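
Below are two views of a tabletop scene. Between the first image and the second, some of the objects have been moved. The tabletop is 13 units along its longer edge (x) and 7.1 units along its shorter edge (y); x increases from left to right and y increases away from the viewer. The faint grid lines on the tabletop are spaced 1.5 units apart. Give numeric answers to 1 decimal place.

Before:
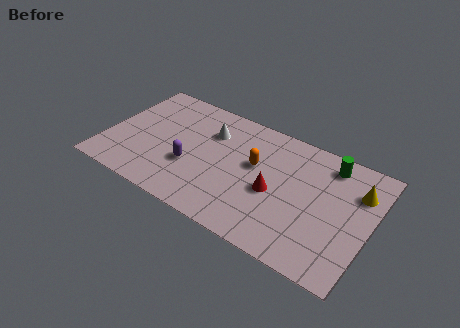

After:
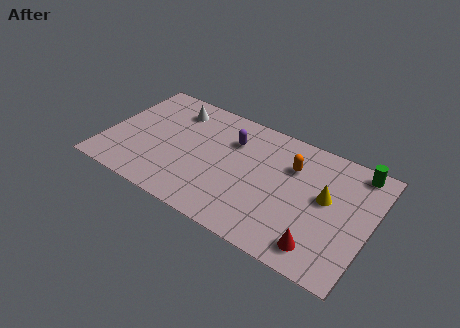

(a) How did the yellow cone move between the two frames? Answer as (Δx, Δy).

(-1.4, -1.1)

The yellow cone was at about (12.2, 5.1) and moved to about (10.8, 4.0).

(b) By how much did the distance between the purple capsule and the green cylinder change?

-1.1

Before: roughly 7.2 units apart; after: 6.1. That's 1.1 units closer together.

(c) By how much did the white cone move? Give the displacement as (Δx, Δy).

(-1.9, 0.6)

The white cone was at about (4.9, 5.1) and moved to about (3.0, 5.7).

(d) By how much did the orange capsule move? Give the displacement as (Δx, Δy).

(1.7, 0.8)

The orange capsule started near (7.3, 4.2) and ended near (9.0, 5.0).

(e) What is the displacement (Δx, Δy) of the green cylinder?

(1.3, 0.3)

From the two frames, the green cylinder sits at roughly (10.7, 6.0) before and (12.0, 6.3) after.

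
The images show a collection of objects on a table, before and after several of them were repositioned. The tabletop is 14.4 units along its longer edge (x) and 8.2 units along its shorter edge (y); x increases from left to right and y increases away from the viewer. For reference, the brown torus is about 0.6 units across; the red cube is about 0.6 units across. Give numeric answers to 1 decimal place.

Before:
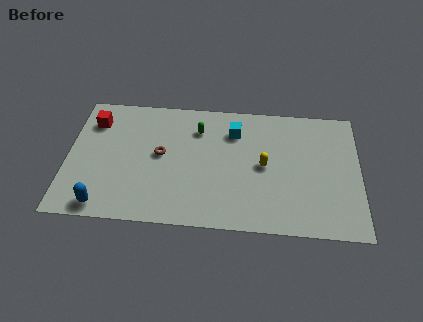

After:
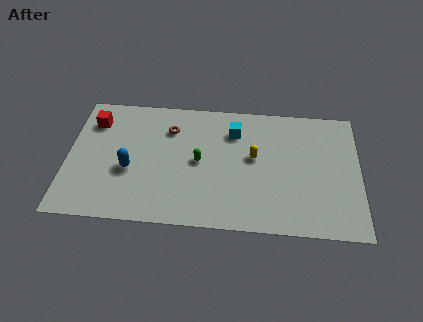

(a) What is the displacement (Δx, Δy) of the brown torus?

(0.4, 1.7)

From the two frames, the brown torus sits at roughly (4.6, 4.4) before and (5.0, 6.1) after.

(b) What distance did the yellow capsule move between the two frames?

0.7

The yellow capsule was near (9.7, 4.1) before and (9.2, 4.6) after, so it travelled √(0.5² + 0.5²) ≈ 0.7 units.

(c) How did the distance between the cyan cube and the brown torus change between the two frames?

-0.8

The distance was about 4.0 in the first image and 3.2 in the second, so they moved 0.8 units closer together.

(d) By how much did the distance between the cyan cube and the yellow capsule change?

-0.7

They were about 2.6 units apart before and 1.9 after — 0.7 units closer together.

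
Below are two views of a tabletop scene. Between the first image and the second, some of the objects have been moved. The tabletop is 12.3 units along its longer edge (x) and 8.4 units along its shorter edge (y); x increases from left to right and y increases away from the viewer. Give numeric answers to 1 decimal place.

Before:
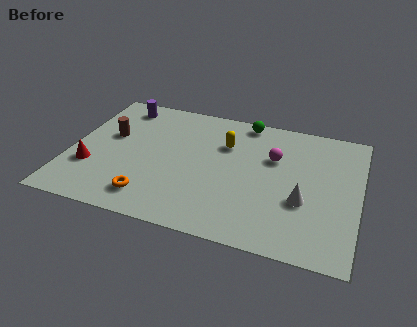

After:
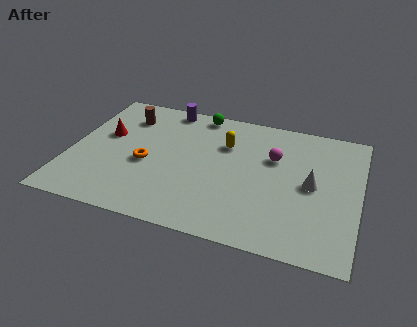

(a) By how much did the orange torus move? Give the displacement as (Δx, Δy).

(-0.4, 2.1)

The orange torus was at about (3.7, 1.5) and moved to about (3.3, 3.6).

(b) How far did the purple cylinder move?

2.0

The purple cylinder moved from about (1.8, 7.2) to (3.8, 7.6), a distance of √(2.0² + 0.4²) ≈ 2.0.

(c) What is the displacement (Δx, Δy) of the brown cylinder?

(0.5, 1.5)

The brown cylinder was at about (1.6, 5.0) and moved to about (2.1, 6.5).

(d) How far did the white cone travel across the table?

1.1

The white cone was near (10.0, 3.1) before and (10.3, 4.2) after, so it travelled √(0.3² + 1.1²) ≈ 1.1 units.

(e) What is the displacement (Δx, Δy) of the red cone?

(0.4, 2.3)

The red cone started near (1.0, 2.7) and ended near (1.4, 5.0).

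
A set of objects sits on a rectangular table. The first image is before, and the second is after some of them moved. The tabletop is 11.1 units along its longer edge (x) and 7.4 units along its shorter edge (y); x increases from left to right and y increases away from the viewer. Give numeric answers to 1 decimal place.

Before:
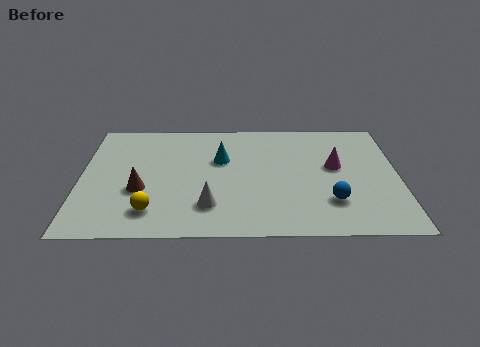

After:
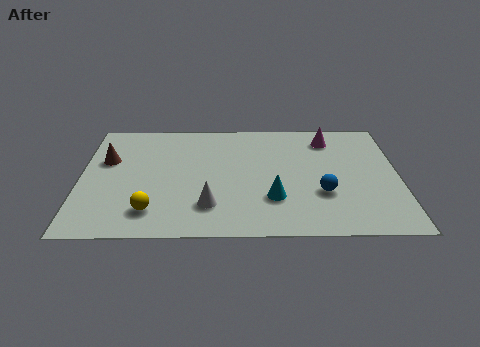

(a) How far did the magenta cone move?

1.8

The magenta cone moved from about (8.9, 4.2) to (8.7, 6.0), a distance of √(0.2² + 1.8²) ≈ 1.8.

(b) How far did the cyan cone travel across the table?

3.1

The cyan cone moved from about (4.9, 4.7) to (6.7, 2.2), a distance of √(1.8² + 2.5²) ≈ 3.1.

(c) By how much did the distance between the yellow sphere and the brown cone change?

+2.2

They were about 1.4 units apart before and 3.6 after — 2.2 units further apart.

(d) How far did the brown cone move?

2.2

The brown cone moved from about (2.1, 2.8) to (0.9, 4.7), a distance of √(1.2² + 1.9²) ≈ 2.2.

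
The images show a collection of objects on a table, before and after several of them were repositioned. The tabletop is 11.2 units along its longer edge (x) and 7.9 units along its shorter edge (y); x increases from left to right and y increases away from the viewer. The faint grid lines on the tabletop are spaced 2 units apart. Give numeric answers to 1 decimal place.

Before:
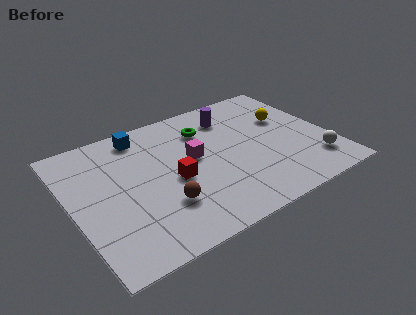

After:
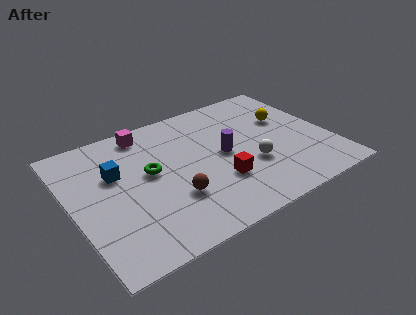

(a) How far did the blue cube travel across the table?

2.3

From (3.4, 6.8) to (2.0, 5.0), the blue cube covered √(1.4² + 1.8²) ≈ 2.3 units.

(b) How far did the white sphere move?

2.8

The white sphere was near (10.2, 1.7) before and (7.6, 2.8) after, so it travelled √(2.6² + 1.1²) ≈ 2.8 units.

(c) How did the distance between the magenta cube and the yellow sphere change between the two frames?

+2.0

The distance was about 4.3 in the first image and 6.3 in the second, so they moved 2.0 units further apart.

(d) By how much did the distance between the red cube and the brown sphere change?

+0.6

They were about 1.4 units apart before and 2.0 after — 0.6 units further apart.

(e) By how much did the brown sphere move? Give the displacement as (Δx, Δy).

(0.5, 0.2)

The brown sphere started near (3.6, 2.3) and ended near (4.1, 2.5).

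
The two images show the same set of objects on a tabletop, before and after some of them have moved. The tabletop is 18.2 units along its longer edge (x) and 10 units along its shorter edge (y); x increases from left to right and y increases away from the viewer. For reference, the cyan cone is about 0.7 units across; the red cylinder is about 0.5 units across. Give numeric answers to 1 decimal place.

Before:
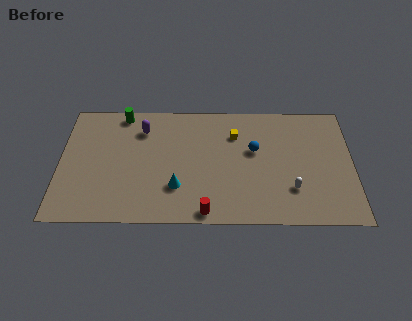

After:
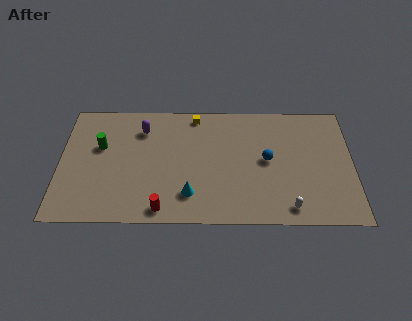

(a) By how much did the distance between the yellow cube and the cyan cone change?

+0.9

They were about 5.7 units apart before and 6.6 after — 0.9 units further apart.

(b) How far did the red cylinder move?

2.7

The red cylinder was near (9.1, 0.9) before and (6.4, 1.1) after, so it travelled √(2.7² + 0.2²) ≈ 2.7 units.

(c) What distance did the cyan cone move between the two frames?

1.0

The cyan cone moved from about (7.3, 2.9) to (8.1, 2.3), a distance of √(0.8² + 0.6²) ≈ 1.0.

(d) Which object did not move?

the purple capsule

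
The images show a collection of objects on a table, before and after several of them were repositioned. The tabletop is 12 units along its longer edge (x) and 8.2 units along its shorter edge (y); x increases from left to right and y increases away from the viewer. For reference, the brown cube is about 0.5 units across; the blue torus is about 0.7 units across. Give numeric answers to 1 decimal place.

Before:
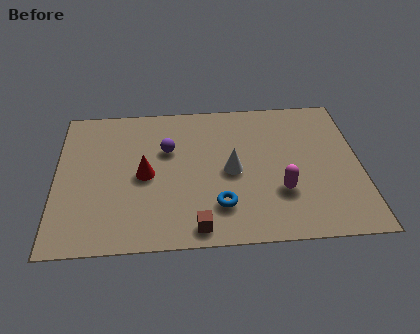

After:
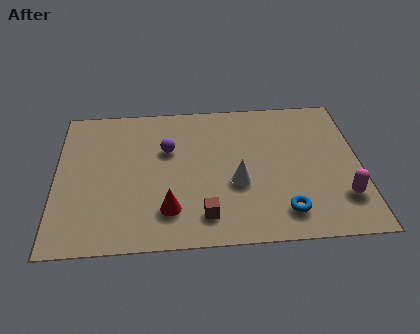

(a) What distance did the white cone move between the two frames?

0.7

From (6.9, 3.9) to (7.1, 3.2), the white cone covered √(0.2² + 0.7²) ≈ 0.7 units.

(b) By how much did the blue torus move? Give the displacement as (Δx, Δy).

(2.5, -0.5)

From the two frames, the blue torus sits at roughly (6.4, 2.0) before and (8.9, 1.5) after.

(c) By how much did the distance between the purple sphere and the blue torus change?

+2.0

They were about 3.9 units apart before and 5.9 after — 2.0 units further apart.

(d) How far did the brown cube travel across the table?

0.7

The brown cube was near (5.5, 0.9) before and (5.8, 1.5) after, so it travelled √(0.3² + 0.6²) ≈ 0.7 units.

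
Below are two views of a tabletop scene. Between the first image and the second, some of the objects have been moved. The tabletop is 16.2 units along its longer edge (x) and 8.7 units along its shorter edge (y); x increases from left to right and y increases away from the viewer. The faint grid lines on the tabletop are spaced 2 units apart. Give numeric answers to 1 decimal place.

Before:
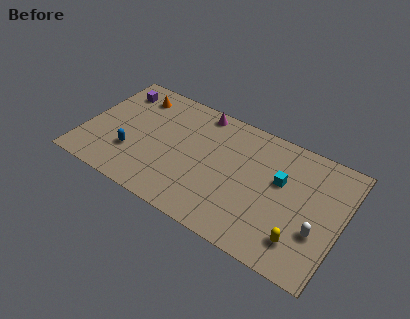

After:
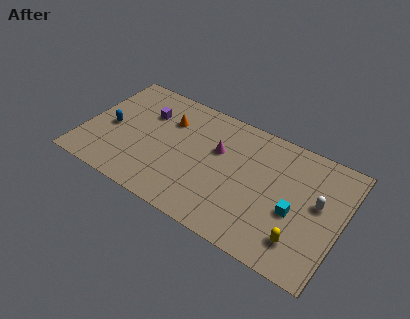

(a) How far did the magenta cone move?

2.7

The magenta cone was near (6.8, 7.8) before and (8.3, 5.5) after, so it travelled √(1.5² + 2.3²) ≈ 2.7 units.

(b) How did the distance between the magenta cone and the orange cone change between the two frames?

-0.8

Before: roughly 4.2 units apart; after: 3.4. That's 0.8 units closer together.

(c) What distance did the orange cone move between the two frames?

2.5

From (2.7, 7.1) to (5.0, 6.2), the orange cone covered √(2.3² + 0.9²) ≈ 2.5 units.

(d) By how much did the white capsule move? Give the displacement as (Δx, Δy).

(-0.2, 1.9)

The white capsule started near (14.9, 3.0) and ended near (14.7, 4.9).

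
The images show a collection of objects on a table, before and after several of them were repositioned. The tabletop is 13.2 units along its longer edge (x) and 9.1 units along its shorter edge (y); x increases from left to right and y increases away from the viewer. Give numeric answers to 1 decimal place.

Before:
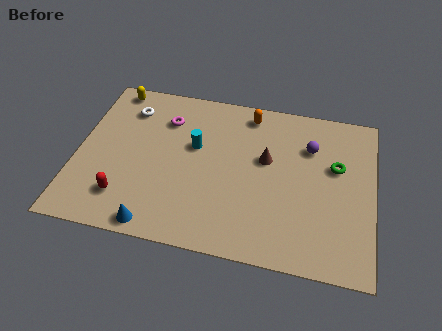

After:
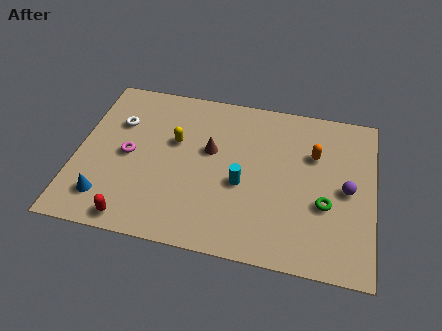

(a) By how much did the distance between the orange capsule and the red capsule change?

+1.4

They were about 7.9 units apart before and 9.3 after — 1.4 units further apart.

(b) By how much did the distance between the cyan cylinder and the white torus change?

+2.7

They were about 3.5 units apart before and 6.2 after — 2.7 units further apart.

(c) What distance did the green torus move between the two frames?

2.2

From (11.5, 5.6) to (11.1, 3.4), the green torus covered √(0.4² + 2.2²) ≈ 2.2 units.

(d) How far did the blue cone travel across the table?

2.5

The blue cone was near (3.8, 0.8) before and (1.5, 1.8) after, so it travelled √(2.3² + 1.0²) ≈ 2.5 units.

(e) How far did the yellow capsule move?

4.0

The yellow capsule moved from about (1.3, 8.2) to (4.3, 5.6), a distance of √(3.0² + 2.6²) ≈ 4.0.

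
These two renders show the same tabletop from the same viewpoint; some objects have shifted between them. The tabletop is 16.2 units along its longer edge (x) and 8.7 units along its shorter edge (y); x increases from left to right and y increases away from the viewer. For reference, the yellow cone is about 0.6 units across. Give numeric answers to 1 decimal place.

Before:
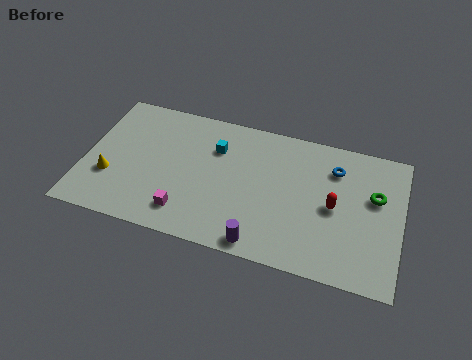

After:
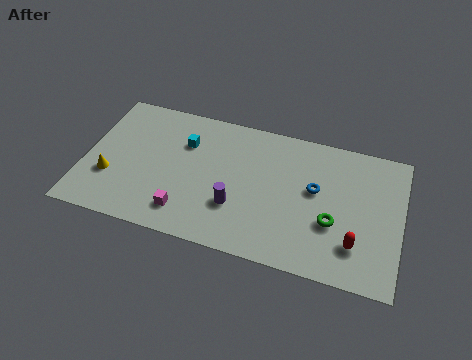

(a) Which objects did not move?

the yellow cone and the magenta cube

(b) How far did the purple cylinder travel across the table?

2.4

From (9.3, 0.9) to (7.9, 2.8), the purple cylinder covered √(1.4² + 1.9²) ≈ 2.4 units.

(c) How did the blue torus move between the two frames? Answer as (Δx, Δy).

(-0.9, -1.6)

The blue torus was at about (12.7, 6.6) and moved to about (11.8, 5.0).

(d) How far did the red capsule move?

2.3

The red capsule was near (12.8, 4.2) before and (14.0, 2.2) after, so it travelled √(1.2² + 2.0²) ≈ 2.3 units.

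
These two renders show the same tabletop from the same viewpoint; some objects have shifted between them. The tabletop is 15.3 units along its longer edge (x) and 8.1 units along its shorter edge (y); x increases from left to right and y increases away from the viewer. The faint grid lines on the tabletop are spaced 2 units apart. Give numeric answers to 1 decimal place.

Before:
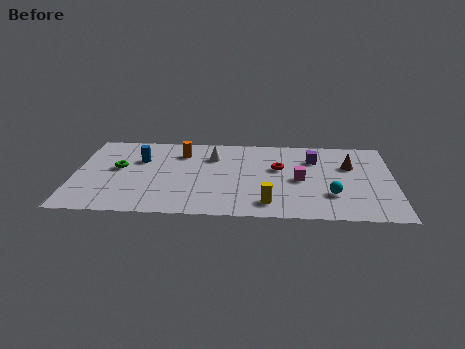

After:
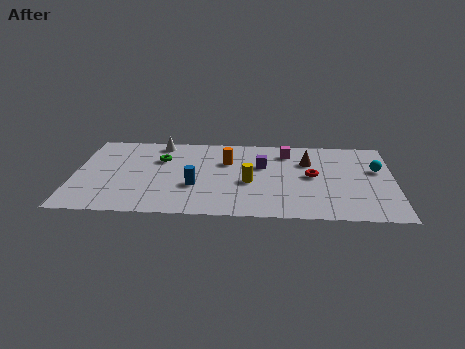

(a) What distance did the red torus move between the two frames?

1.7

From (9.8, 4.9) to (11.4, 4.2), the red torus covered √(1.6² + 0.7²) ≈ 1.7 units.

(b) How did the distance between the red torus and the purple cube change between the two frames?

+0.6

They were about 2.0 units apart before and 2.6 after — 0.6 units further apart.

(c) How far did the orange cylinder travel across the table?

2.3

From (5.1, 6.2) to (7.3, 5.4), the orange cylinder covered √(2.2² + 0.8²) ≈ 2.3 units.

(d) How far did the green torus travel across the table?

2.2

The green torus was near (2.1, 4.5) before and (4.1, 5.5) after, so it travelled √(2.0² + 1.0²) ≈ 2.2 units.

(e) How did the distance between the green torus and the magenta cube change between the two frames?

-2.5

Before: roughly 8.7 units apart; after: 6.2. That's 2.5 units closer together.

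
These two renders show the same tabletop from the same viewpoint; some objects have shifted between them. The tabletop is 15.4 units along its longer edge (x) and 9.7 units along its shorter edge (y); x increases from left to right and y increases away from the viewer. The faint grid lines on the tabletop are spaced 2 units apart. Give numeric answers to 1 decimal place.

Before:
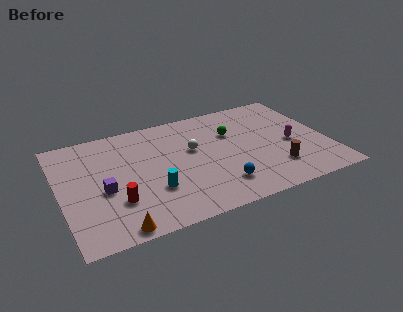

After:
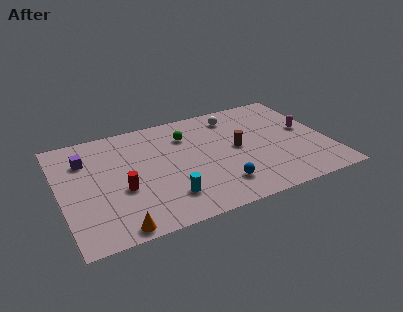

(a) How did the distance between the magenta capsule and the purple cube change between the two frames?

+1.9

Before: roughly 10.9 units apart; after: 12.8. That's 1.9 units further apart.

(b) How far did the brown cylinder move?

3.2

The brown cylinder moved from about (12.1, 2.4) to (10.2, 5.0), a distance of √(1.9² + 2.6²) ≈ 3.2.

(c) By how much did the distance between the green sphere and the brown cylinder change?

-1.1

Before: roughly 4.6 units apart; after: 3.5. That's 1.1 units closer together.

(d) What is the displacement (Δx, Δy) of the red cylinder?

(0.4, 0.9)

From the two frames, the red cylinder sits at roughly (3.0, 2.9) before and (3.4, 3.8) after.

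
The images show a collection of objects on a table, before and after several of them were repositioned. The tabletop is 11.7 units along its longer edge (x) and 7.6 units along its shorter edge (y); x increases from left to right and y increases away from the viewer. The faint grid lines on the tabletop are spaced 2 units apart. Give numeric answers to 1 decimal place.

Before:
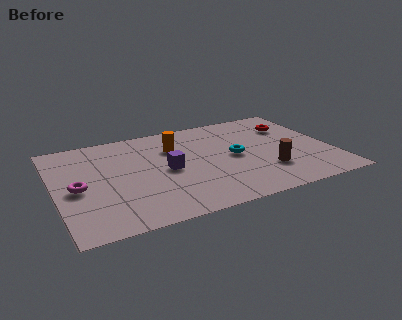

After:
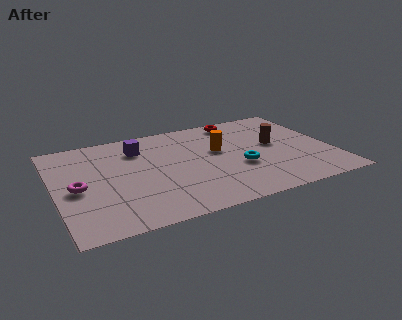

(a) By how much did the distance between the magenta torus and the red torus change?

-1.7

They were about 9.6 units apart before and 7.9 after — 1.7 units closer together.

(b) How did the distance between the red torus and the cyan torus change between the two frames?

+0.6

They were about 3.2 units apart before and 3.8 after — 0.6 units further apart.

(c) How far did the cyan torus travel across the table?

0.9

From (7.6, 3.8) to (7.7, 2.9), the cyan torus covered √(0.1² + 0.9²) ≈ 0.9 units.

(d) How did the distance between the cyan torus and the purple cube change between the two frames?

+2.0

Before: roughly 2.9 units apart; after: 4.9. That's 2.0 units further apart.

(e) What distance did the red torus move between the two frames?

2.5

The red torus was near (10.3, 5.5) before and (8.1, 6.7) after, so it travelled √(2.2² + 1.2²) ≈ 2.5 units.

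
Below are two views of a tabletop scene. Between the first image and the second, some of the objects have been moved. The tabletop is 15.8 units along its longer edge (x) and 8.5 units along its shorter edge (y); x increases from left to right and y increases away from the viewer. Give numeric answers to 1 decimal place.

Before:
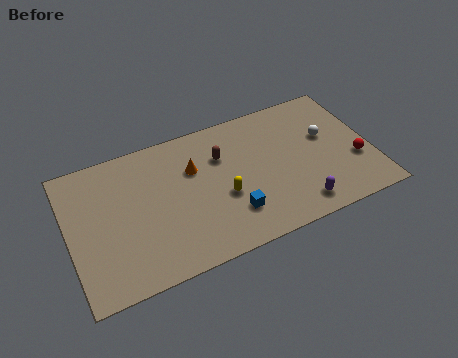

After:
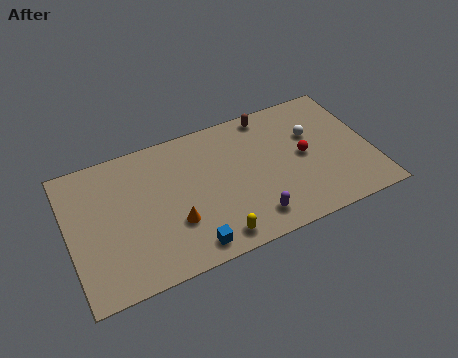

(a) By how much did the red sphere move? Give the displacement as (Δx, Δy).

(-2.6, 1.3)

From the two frames, the red sphere sits at roughly (14.9, 3.0) before and (12.3, 4.3) after.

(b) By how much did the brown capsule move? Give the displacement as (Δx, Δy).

(2.7, 1.7)

From the two frames, the brown capsule sits at roughly (8.1, 5.9) before and (10.8, 7.6) after.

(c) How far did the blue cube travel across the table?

2.5

The blue cube moved from about (8.2, 2.2) to (5.9, 1.1), a distance of √(2.3² + 1.1²) ≈ 2.5.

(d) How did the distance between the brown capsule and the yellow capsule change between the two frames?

+4.9

Before: roughly 2.5 units apart; after: 7.4. That's 4.9 units further apart.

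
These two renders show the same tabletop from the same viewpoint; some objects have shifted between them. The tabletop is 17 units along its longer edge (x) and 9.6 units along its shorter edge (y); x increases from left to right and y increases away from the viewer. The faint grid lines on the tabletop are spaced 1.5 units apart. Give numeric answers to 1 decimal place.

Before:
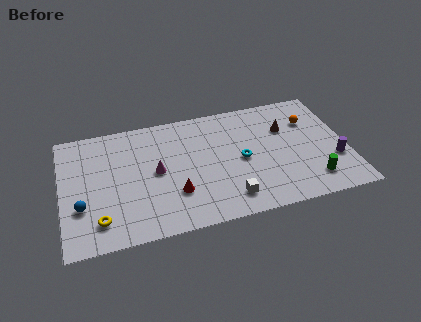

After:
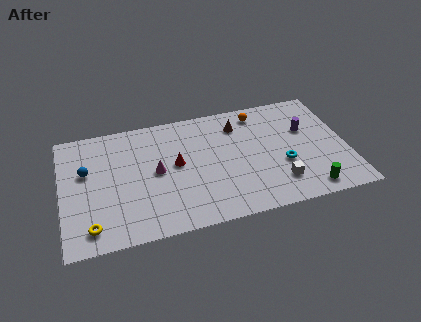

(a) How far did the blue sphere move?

2.7

From (1.1, 3.2) to (1.5, 5.9), the blue sphere covered √(0.4² + 2.7²) ≈ 2.7 units.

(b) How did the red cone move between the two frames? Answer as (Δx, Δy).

(0.2, 2.3)

From the two frames, the red cone sits at roughly (6.6, 2.9) before and (6.8, 5.2) after.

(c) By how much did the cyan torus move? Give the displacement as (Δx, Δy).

(2.4, -1.0)

From the two frames, the cyan torus sits at roughly (10.7, 4.6) before and (13.1, 3.6) after.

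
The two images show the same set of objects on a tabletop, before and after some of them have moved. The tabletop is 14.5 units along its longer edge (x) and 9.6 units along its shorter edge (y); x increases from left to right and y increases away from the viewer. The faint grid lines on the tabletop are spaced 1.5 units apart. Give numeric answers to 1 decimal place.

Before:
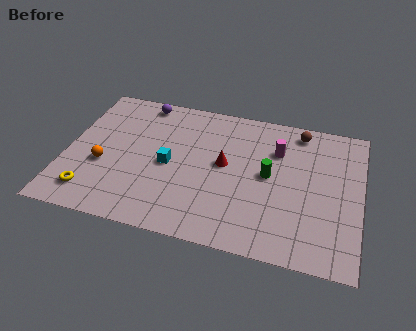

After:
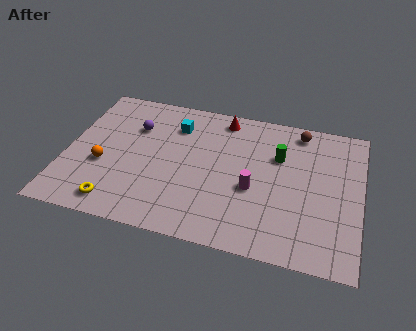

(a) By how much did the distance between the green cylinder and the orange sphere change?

+0.7

The distance was about 8.2 in the first image and 8.9 in the second, so they moved 0.7 units further apart.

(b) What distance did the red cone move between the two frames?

3.2

The red cone was near (7.8, 5.2) before and (7.5, 8.4) after, so it travelled √(0.3² + 3.2²) ≈ 3.2 units.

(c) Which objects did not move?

the brown sphere and the orange sphere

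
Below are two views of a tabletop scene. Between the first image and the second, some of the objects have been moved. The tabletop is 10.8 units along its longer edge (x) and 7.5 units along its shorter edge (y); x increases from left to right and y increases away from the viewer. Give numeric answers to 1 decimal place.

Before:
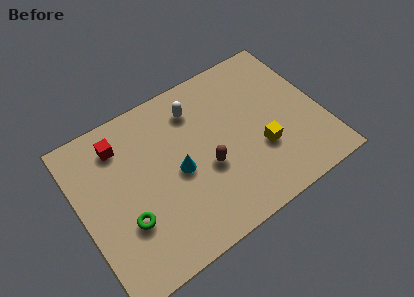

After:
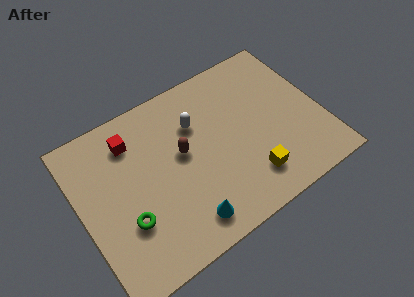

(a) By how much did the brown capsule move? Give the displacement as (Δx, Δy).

(-0.9, 1.2)

The brown capsule started near (5.5, 3.0) and ended near (4.6, 4.2).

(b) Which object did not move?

the green torus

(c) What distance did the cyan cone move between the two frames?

2.3

The cyan cone moved from about (4.3, 3.5) to (4.2, 1.2), a distance of √(0.1² + 2.3²) ≈ 2.3.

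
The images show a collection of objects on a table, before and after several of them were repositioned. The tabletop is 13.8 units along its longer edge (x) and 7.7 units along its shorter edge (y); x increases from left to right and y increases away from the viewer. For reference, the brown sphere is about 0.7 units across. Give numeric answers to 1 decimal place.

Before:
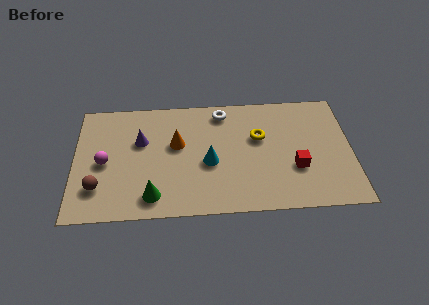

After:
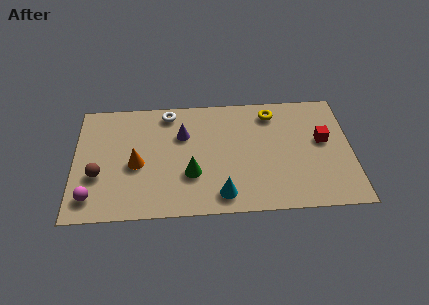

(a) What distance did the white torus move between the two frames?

2.7

The white torus was near (7.4, 6.6) before and (4.7, 6.7) after, so it travelled √(2.7² + 0.1²) ≈ 2.7 units.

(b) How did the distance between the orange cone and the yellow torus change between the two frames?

+3.3

They were about 4.1 units apart before and 7.4 after — 3.3 units further apart.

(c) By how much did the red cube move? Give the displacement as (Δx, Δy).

(1.4, 1.7)

From the two frames, the red cube sits at roughly (11.0, 2.7) before and (12.4, 4.4) after.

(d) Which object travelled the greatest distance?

the white torus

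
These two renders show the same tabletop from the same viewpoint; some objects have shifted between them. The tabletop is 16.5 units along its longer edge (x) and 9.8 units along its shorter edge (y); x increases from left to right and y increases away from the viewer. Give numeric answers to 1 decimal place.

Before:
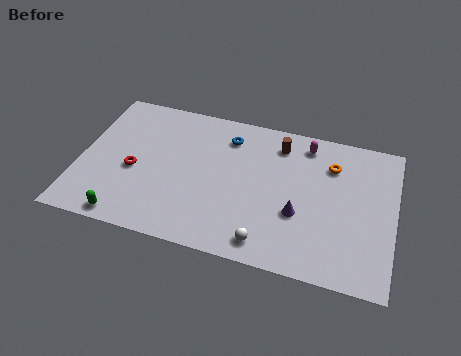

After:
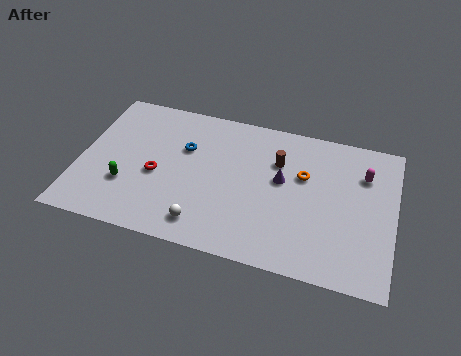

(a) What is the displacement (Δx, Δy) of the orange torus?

(-1.4, -1.1)

The orange torus started near (13.1, 7.3) and ended near (11.7, 6.2).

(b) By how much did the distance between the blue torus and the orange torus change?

+0.8

They were about 5.5 units apart before and 6.3 after — 0.8 units further apart.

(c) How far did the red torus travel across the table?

1.2

The red torus was near (2.9, 4.2) before and (4.1, 4.2) after, so it travelled √(1.2² + 0.0²) ≈ 1.2 units.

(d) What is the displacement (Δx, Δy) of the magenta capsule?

(3.1, -1.3)

From the two frames, the magenta capsule sits at roughly (11.7, 8.4) before and (14.8, 7.1) after.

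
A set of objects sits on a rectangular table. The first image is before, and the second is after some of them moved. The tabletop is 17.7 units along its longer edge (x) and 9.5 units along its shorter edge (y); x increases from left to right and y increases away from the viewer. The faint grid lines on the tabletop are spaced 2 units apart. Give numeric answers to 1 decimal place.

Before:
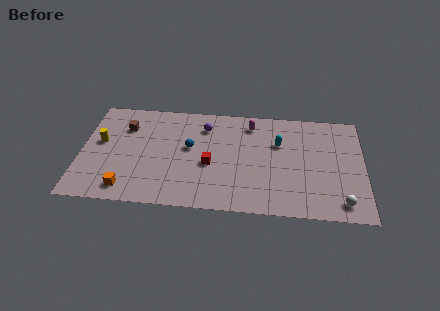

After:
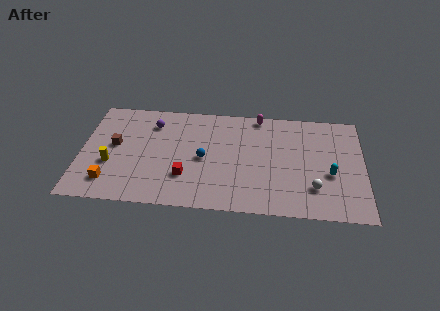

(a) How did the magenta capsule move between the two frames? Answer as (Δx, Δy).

(0.5, 0.8)

From the two frames, the magenta capsule sits at roughly (10.6, 7.9) before and (11.1, 8.7) after.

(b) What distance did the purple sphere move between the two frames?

3.3

The purple sphere was near (7.7, 7.4) before and (4.4, 7.4) after, so it travelled √(3.3² + 0.0²) ≈ 3.3 units.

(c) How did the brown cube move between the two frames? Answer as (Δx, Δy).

(-0.6, -1.7)

The brown cube was at about (2.7, 6.9) and moved to about (2.1, 5.2).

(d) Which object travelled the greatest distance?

the cyan capsule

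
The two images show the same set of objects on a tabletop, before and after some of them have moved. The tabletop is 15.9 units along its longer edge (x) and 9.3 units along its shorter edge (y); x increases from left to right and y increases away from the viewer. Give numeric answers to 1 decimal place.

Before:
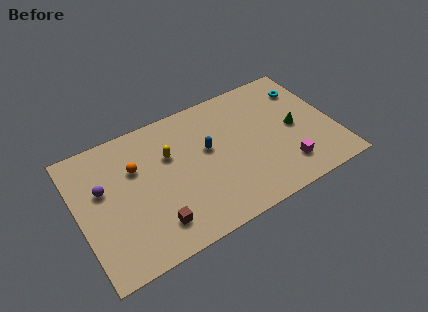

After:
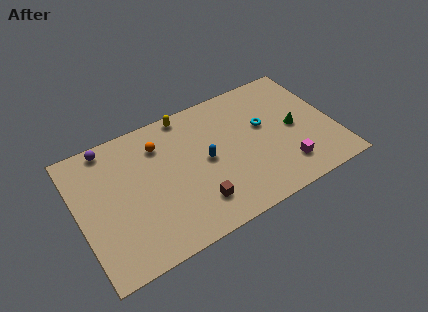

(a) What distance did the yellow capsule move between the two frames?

2.8

The yellow capsule was near (5.8, 6.1) before and (7.2, 8.5) after, so it travelled √(1.4² + 2.4²) ≈ 2.8 units.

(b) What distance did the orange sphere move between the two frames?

1.8

The orange sphere was near (3.7, 6.2) before and (5.3, 7.1) after, so it travelled √(1.6² + 0.9²) ≈ 1.8 units.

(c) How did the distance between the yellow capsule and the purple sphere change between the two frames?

+0.7

They were about 4.2 units apart before and 4.9 after — 0.7 units further apart.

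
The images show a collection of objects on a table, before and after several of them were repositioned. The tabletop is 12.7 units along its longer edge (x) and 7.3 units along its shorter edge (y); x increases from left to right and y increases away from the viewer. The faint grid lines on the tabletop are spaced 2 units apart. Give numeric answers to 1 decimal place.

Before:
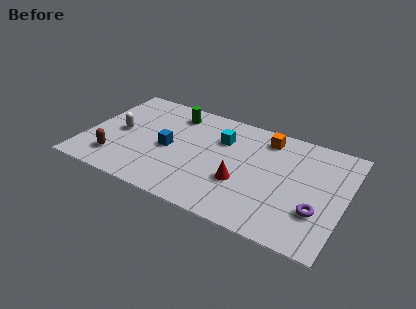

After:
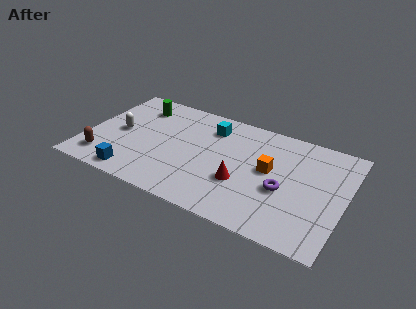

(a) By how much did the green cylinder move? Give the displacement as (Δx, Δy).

(-1.8, -0.2)

The green cylinder was at about (4.0, 6.0) and moved to about (2.2, 5.8).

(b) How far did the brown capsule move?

0.6

The brown capsule was near (1.7, 1.6) before and (1.1, 1.4) after, so it travelled √(0.6² + 0.2²) ≈ 0.6 units.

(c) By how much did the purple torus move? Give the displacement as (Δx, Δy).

(-1.7, 0.7)

The purple torus was at about (11.5, 2.3) and moved to about (9.8, 3.0).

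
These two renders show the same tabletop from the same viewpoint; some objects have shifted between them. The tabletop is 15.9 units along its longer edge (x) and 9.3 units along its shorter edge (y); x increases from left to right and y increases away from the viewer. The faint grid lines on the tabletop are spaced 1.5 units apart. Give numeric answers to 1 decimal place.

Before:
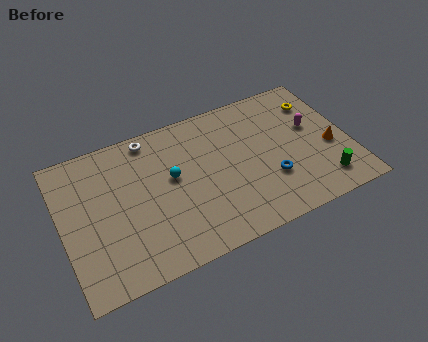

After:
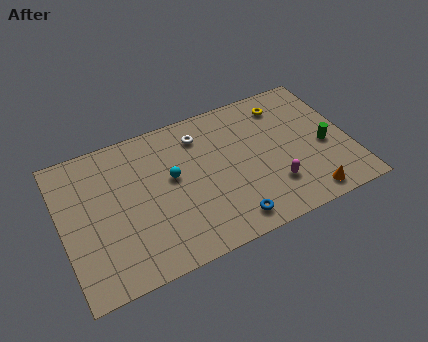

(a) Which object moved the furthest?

the magenta capsule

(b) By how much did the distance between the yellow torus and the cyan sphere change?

-1.6

Before: roughly 8.6 units apart; after: 7.0. That's 1.6 units closer together.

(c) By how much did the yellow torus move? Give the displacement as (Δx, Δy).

(-1.8, 0.5)

The yellow torus started near (14.5, 7.1) and ended near (12.7, 7.6).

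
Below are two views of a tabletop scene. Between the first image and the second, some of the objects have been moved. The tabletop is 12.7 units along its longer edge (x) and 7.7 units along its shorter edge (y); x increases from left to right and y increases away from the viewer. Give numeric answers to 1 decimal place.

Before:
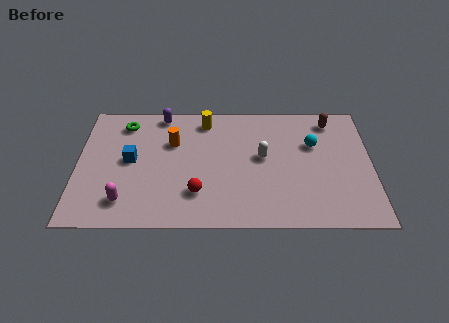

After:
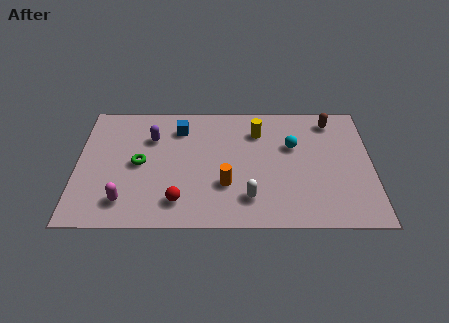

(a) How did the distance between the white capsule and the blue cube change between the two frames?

-0.5

Before: roughly 5.7 units apart; after: 5.2. That's 0.5 units closer together.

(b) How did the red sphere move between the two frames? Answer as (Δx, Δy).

(-0.8, -0.5)

The red sphere started near (5.2, 2.0) and ended near (4.4, 1.5).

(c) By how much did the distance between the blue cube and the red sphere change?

+1.0

They were about 3.5 units apart before and 4.5 after — 1.0 units further apart.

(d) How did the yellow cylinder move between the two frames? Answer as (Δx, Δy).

(2.3, -0.7)

The yellow cylinder was at about (5.5, 6.5) and moved to about (7.8, 5.8).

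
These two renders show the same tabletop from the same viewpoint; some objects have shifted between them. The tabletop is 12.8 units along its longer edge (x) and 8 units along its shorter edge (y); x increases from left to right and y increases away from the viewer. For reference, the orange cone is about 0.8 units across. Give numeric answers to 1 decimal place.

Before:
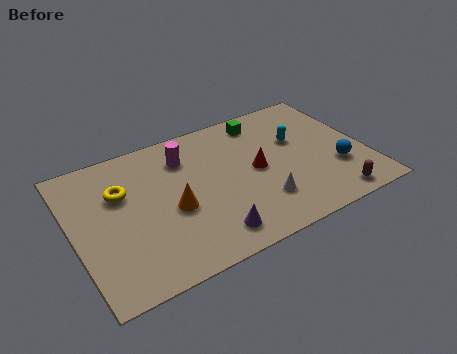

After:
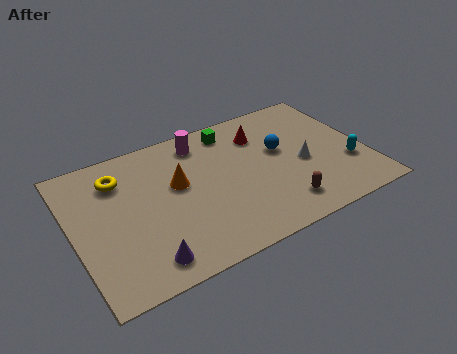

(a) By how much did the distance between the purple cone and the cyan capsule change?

+3.5

The distance was about 5.8 in the first image and 9.3 in the second, so they moved 3.5 units further apart.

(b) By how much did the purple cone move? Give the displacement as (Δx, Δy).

(-2.8, -0.1)

The purple cone started near (5.5, 1.3) and ended near (2.7, 1.2).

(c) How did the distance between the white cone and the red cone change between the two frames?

+1.0

Before: roughly 1.9 units apart; after: 2.9. That's 1.0 units further apart.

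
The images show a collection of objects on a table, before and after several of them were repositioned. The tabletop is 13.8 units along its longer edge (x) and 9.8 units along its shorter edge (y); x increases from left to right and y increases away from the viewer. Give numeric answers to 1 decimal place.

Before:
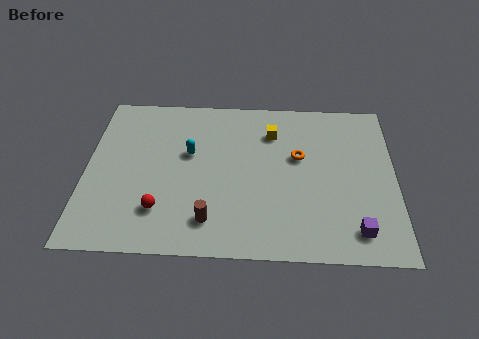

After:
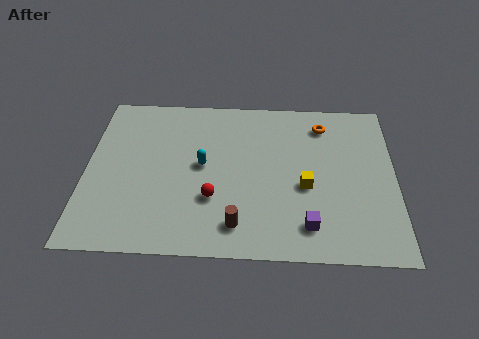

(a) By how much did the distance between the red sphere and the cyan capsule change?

-1.6

They were about 3.7 units apart before and 2.1 after — 1.6 units closer together.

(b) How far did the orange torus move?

2.4

The orange torus moved from about (9.5, 5.9) to (10.6, 8.0), a distance of √(1.1² + 2.1²) ≈ 2.4.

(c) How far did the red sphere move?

2.4

The red sphere moved from about (3.4, 2.4) to (5.7, 3.2), a distance of √(2.3² + 0.8²) ≈ 2.4.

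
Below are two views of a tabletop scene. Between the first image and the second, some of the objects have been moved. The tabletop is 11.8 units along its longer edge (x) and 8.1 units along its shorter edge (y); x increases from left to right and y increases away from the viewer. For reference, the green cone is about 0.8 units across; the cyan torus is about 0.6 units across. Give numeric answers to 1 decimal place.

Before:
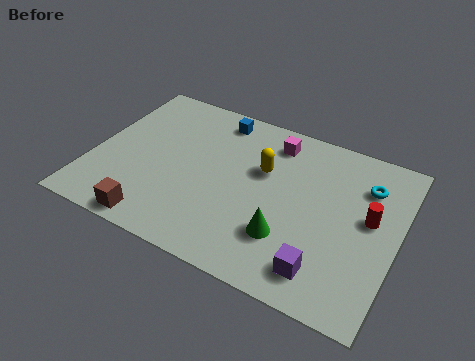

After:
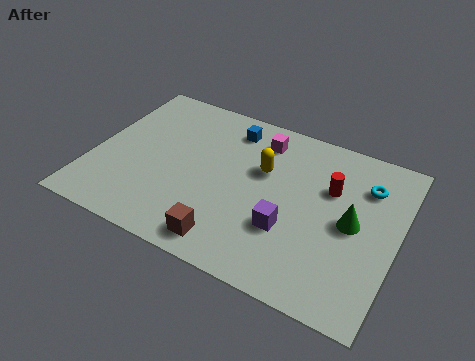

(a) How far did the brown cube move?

2.8

The brown cube moved from about (2.9, 0.8) to (5.7, 1.1), a distance of √(2.8² + 0.3²) ≈ 2.8.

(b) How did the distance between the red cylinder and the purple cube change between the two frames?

-0.5

Before: roughly 3.4 units apart; after: 2.9. That's 0.5 units closer together.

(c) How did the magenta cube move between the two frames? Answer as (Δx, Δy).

(-0.5, -0.1)

The magenta cube was at about (6.7, 6.7) and moved to about (6.2, 6.6).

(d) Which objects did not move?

the cyan torus and the yellow capsule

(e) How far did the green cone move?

2.9

From (7.8, 2.3) to (10.1, 4.0), the green cone covered √(2.3² + 1.7²) ≈ 2.9 units.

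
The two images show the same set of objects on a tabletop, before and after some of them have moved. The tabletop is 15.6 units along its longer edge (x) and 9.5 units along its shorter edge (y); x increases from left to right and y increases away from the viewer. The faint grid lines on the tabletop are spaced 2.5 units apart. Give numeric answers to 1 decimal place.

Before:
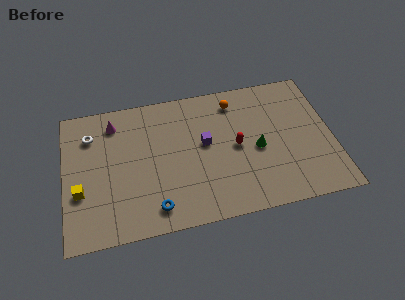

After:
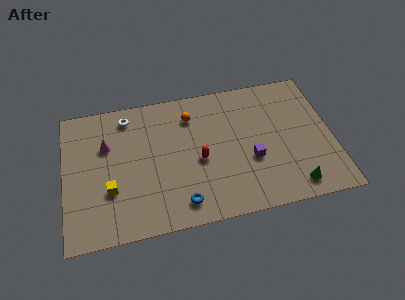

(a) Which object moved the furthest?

the green cone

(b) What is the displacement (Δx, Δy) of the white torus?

(2.2, 0.9)

The white torus was at about (1.6, 7.2) and moved to about (3.8, 8.1).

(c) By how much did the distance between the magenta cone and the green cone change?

+2.8

They were about 8.9 units apart before and 11.7 after — 2.8 units further apart.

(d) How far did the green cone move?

3.6

From (11.2, 4.3) to (13.1, 1.3), the green cone covered √(1.9² + 3.0²) ≈ 3.6 units.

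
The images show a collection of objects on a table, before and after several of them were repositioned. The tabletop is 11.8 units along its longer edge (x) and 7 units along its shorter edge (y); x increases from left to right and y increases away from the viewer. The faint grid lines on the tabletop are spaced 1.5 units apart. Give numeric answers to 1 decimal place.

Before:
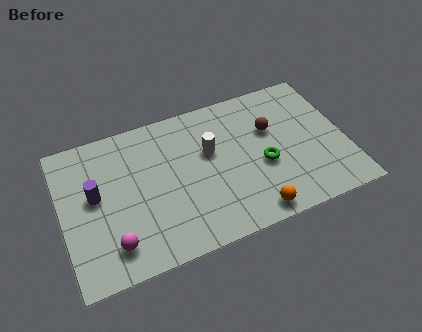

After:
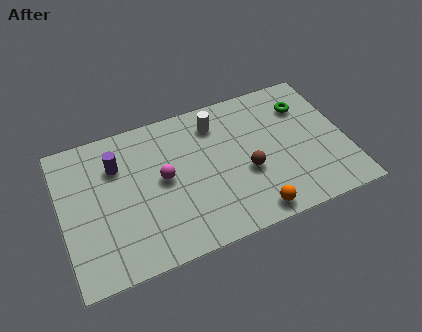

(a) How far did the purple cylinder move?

1.5

From (1.4, 3.9) to (2.4, 5.0), the purple cylinder covered √(1.0² + 1.1²) ≈ 1.5 units.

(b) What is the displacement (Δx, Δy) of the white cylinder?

(0.4, 1.3)

The white cylinder started near (6.2, 4.3) and ended near (6.6, 5.6).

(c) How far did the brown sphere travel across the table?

2.1

The brown sphere moved from about (8.8, 4.5) to (7.6, 2.8), a distance of √(1.2² + 1.7²) ≈ 2.1.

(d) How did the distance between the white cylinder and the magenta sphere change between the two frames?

-2.1

They were about 5.2 units apart before and 3.1 after — 2.1 units closer together.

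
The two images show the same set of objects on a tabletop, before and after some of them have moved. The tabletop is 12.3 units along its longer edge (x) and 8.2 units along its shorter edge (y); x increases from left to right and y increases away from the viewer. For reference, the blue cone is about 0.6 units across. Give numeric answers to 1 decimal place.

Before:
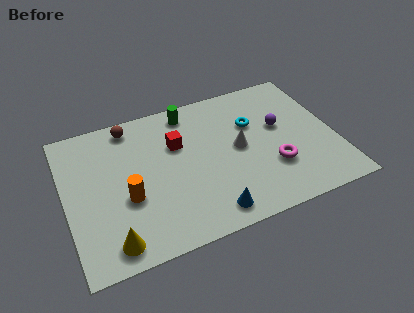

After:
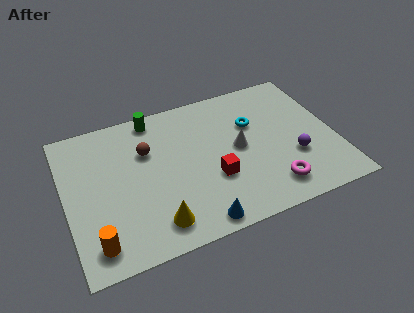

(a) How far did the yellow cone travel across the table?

2.0

The yellow cone moved from about (1.8, 1.1) to (3.8, 1.4), a distance of √(2.0² + 0.3²) ≈ 2.0.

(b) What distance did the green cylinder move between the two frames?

1.6

The green cylinder moved from about (5.9, 7.1) to (4.3, 7.3), a distance of √(1.6² + 0.2²) ≈ 1.6.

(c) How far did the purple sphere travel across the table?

2.0

The purple sphere moved from about (9.9, 4.8) to (10.3, 2.8), a distance of √(0.4² + 2.0²) ≈ 2.0.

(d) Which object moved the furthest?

the red cube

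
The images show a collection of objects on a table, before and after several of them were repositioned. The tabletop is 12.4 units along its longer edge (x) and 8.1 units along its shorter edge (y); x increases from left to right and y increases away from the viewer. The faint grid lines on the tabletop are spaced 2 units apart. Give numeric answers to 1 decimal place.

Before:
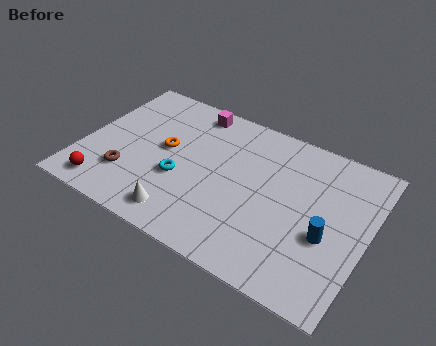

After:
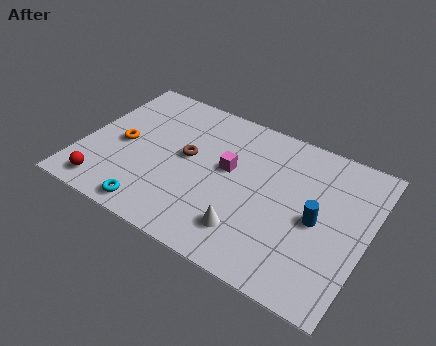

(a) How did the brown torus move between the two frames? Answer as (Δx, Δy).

(2.3, 2.2)

The brown torus started near (2.2, 2.2) and ended near (4.5, 4.4).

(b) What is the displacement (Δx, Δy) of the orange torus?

(-1.8, -0.6)

From the two frames, the orange torus sits at roughly (3.5, 4.4) before and (1.7, 3.8) after.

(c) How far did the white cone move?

2.9

From (4.8, 1.2) to (7.6, 1.8), the white cone covered √(2.8² + 0.6²) ≈ 2.9 units.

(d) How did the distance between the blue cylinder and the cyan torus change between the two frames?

+0.9

They were about 6.4 units apart before and 7.3 after — 0.9 units further apart.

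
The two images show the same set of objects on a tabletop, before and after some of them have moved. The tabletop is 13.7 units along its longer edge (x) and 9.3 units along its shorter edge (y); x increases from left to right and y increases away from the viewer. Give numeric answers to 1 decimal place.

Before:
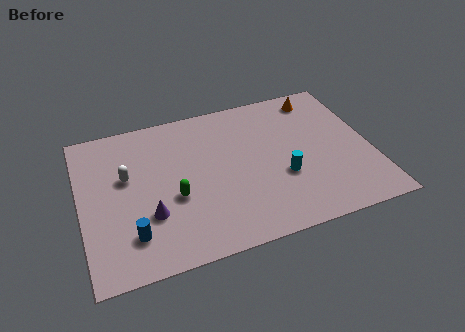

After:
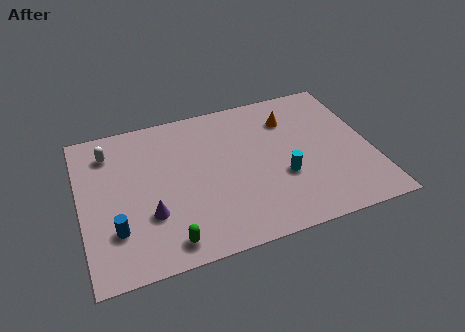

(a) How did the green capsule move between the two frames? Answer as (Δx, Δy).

(-0.5, -2.5)

The green capsule started near (4.3, 3.7) and ended near (3.8, 1.2).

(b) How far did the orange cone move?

1.8

From (11.6, 8.0) to (10.1, 7.0), the orange cone covered √(1.5² + 1.0²) ≈ 1.8 units.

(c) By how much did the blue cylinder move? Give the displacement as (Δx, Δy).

(-0.7, 0.5)

The blue cylinder was at about (2.2, 2.1) and moved to about (1.5, 2.6).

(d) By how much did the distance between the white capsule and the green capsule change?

+3.8

They were about 2.8 units apart before and 6.6 after — 3.8 units further apart.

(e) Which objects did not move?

the cyan cylinder and the purple cone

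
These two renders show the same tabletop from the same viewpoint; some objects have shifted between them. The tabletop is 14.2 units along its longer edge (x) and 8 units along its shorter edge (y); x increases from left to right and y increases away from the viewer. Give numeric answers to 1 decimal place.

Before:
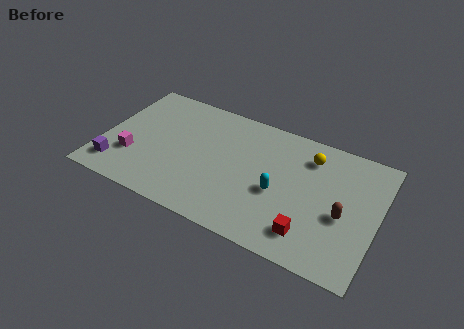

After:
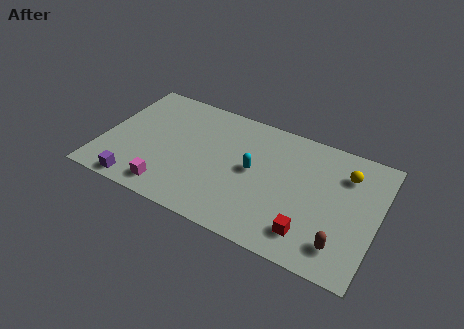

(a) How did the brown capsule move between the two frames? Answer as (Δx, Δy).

(0.1, -1.8)

The brown capsule was at about (12.5, 3.4) and moved to about (12.6, 1.6).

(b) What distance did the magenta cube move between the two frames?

2.5

From (1.7, 2.5) to (3.8, 1.2), the magenta cube covered √(2.1² + 1.3²) ≈ 2.5 units.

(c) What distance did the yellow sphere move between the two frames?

1.9

The yellow sphere moved from about (10.5, 6.3) to (12.4, 6.0), a distance of √(1.9² + 0.3²) ≈ 1.9.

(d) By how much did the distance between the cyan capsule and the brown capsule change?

+2.2

The distance was about 3.3 in the first image and 5.5 in the second, so they moved 2.2 units further apart.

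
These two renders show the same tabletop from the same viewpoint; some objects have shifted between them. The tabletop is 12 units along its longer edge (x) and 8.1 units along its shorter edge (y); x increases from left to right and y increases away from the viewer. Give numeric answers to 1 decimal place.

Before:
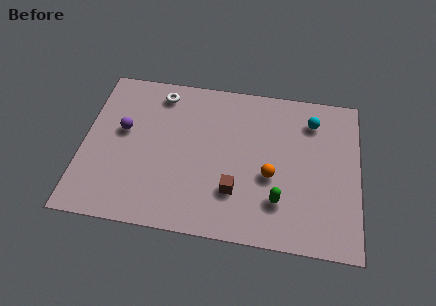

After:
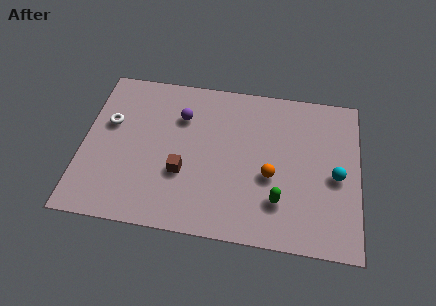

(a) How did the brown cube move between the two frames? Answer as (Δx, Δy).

(-2.3, 0.6)

The brown cube started near (6.7, 2.3) and ended near (4.4, 2.9).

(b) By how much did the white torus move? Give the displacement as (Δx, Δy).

(-2.1, -1.9)

The white torus was at about (3.2, 6.9) and moved to about (1.1, 5.0).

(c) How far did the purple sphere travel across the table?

2.7

The purple sphere moved from about (1.7, 4.7) to (4.2, 5.8), a distance of √(2.5² + 1.1²) ≈ 2.7.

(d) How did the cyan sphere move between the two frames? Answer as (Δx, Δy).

(1.1, -2.7)

The cyan sphere started near (9.9, 6.4) and ended near (11.0, 3.7).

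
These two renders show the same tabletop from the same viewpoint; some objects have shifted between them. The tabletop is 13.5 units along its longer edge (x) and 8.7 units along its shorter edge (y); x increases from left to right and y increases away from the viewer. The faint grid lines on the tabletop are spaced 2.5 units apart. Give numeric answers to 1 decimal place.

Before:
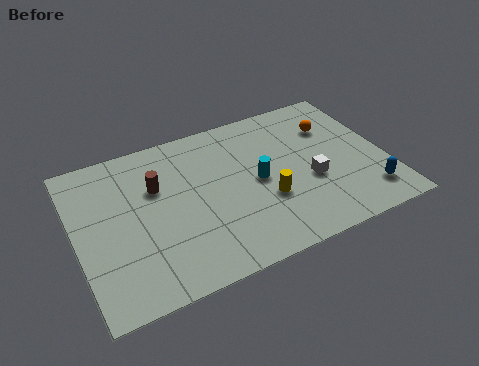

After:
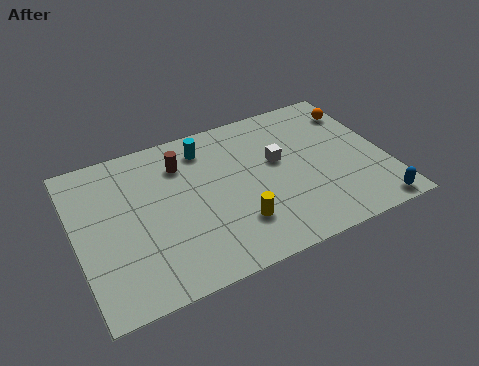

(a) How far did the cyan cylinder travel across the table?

3.4

From (7.9, 4.3) to (5.9, 7.1), the cyan cylinder covered √(2.0² + 2.8²) ≈ 3.4 units.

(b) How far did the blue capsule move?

0.9

The blue capsule moved from about (12.4, 1.7) to (12.5, 0.8), a distance of √(0.1² + 0.9²) ≈ 0.9.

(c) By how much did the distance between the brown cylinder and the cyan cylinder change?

-3.3

The distance was about 4.5 in the first image and 1.2 in the second, so they moved 3.3 units closer together.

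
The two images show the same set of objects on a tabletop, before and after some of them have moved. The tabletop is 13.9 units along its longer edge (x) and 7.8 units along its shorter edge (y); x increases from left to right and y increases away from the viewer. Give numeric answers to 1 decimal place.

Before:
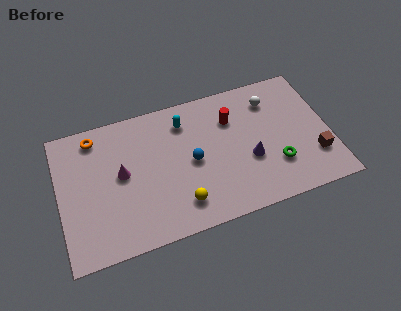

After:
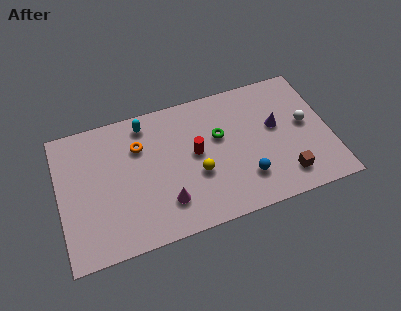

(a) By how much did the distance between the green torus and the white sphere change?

+0.6

The distance was about 3.8 in the first image and 4.4 in the second, so they moved 0.6 units further apart.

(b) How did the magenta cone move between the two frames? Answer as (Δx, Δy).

(2.1, -2.3)

From the two frames, the magenta cone sits at roughly (3.2, 4.2) before and (5.3, 1.9) after.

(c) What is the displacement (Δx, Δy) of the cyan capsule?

(-2.0, 0.5)

The cyan capsule was at about (6.6, 6.2) and moved to about (4.6, 6.7).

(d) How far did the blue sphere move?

3.2

The blue sphere moved from about (6.8, 3.8) to (9.4, 2.0), a distance of √(2.6² + 1.8²) ≈ 3.2.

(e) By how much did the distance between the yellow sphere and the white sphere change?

-1.0

Before: roughly 6.8 units apart; after: 5.8. That's 1.0 units closer together.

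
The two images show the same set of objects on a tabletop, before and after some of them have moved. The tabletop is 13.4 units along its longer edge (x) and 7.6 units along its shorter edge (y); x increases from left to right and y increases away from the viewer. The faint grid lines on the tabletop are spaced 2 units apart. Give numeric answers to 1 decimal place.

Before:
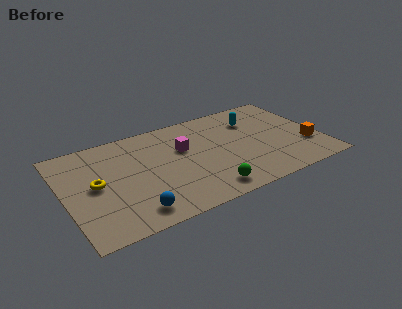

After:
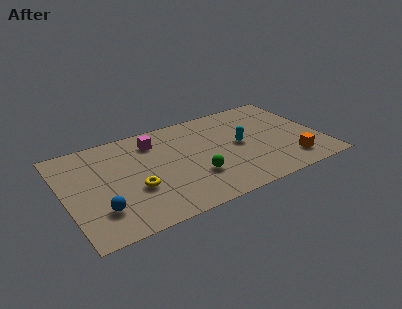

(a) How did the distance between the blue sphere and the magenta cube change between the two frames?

+0.4

The distance was about 4.8 in the first image and 5.2 in the second, so they moved 0.4 units further apart.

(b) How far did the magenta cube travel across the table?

1.8

The magenta cube moved from about (6.3, 4.8) to (4.9, 6.0), a distance of √(1.4² + 1.2²) ≈ 1.8.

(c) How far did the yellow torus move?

2.2

The yellow torus was near (1.6, 3.9) before and (3.5, 2.8) after, so it travelled √(1.9² + 1.1²) ≈ 2.2 units.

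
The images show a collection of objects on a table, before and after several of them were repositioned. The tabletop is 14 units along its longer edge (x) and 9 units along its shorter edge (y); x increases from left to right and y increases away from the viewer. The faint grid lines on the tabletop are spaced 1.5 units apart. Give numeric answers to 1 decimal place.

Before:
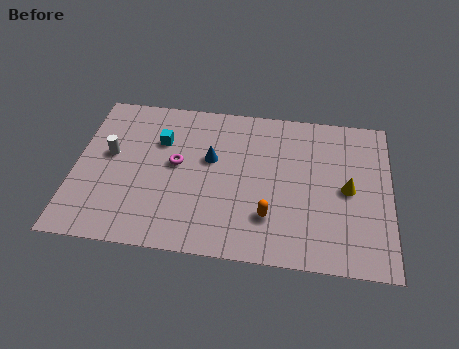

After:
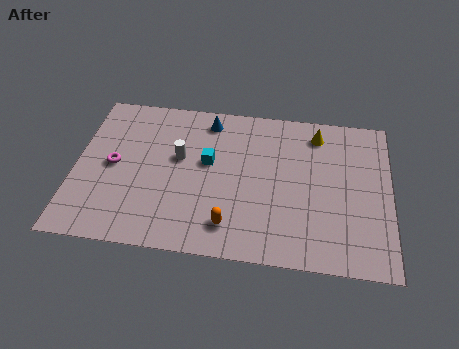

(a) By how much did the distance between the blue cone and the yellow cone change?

-1.3

The distance was about 6.2 in the first image and 4.9 in the second, so they moved 1.3 units closer together.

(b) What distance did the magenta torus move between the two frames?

2.8

The magenta torus was near (4.5, 4.9) before and (1.7, 4.5) after, so it travelled √(2.8² + 0.4²) ≈ 2.8 units.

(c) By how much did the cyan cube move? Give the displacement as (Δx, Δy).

(2.2, -1.0)

The cyan cube was at about (3.7, 6.2) and moved to about (5.9, 5.2).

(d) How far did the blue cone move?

2.3

The blue cone moved from about (6.0, 5.4) to (5.8, 7.7), a distance of √(0.2² + 2.3²) ≈ 2.3.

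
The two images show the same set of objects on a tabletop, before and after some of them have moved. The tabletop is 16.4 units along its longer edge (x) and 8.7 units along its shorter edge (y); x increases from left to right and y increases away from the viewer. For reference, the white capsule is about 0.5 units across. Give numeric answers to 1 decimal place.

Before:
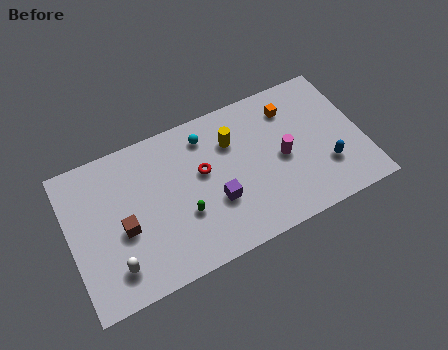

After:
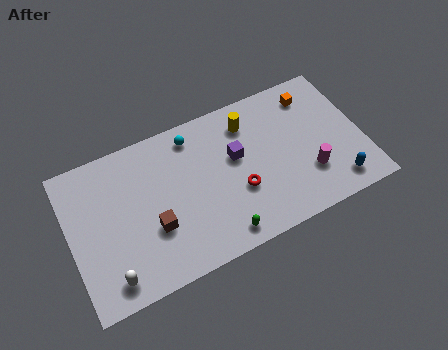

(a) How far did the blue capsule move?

1.3

From (14.2, 2.6) to (14.6, 1.4), the blue capsule covered √(0.4² + 1.2²) ≈ 1.3 units.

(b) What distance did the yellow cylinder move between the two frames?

1.2

The yellow cylinder moved from about (9.3, 6.2) to (10.3, 6.9), a distance of √(1.0² + 0.7²) ≈ 1.2.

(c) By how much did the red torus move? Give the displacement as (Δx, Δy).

(1.8, -1.9)

From the two frames, the red torus sits at roughly (7.5, 5.1) before and (9.3, 3.2) after.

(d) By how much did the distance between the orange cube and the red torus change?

+0.6

The distance was about 5.5 in the first image and 6.1 in the second, so they moved 0.6 units further apart.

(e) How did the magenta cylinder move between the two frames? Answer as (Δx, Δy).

(1.3, -1.5)

From the two frames, the magenta cylinder sits at roughly (11.9, 4.1) before and (13.2, 2.6) after.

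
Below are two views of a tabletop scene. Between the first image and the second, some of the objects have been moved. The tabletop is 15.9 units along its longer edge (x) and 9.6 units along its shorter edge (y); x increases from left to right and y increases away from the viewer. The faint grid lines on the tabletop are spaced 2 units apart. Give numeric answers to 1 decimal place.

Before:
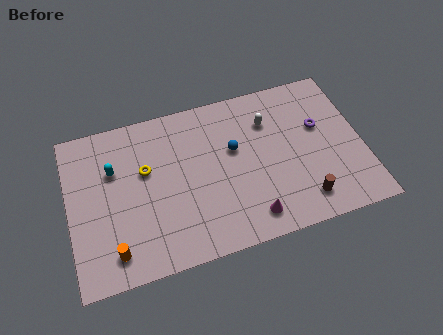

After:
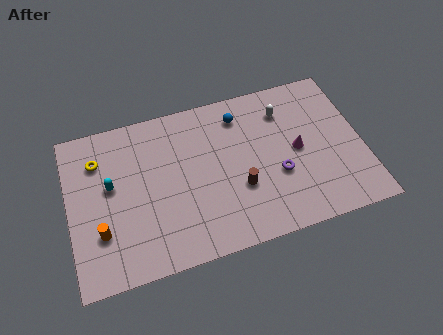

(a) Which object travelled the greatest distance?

the magenta cone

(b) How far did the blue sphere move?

2.1

The blue sphere moved from about (9.0, 5.8) to (9.5, 7.8), a distance of √(0.5² + 2.0²) ≈ 2.1.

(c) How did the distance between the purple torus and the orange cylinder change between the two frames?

-2.7

They were about 12.3 units apart before and 9.6 after — 2.7 units closer together.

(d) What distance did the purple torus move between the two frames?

3.4

From (13.7, 5.9) to (11.2, 3.6), the purple torus covered √(2.5² + 2.3²) ≈ 3.4 units.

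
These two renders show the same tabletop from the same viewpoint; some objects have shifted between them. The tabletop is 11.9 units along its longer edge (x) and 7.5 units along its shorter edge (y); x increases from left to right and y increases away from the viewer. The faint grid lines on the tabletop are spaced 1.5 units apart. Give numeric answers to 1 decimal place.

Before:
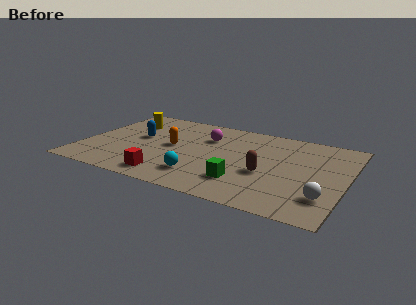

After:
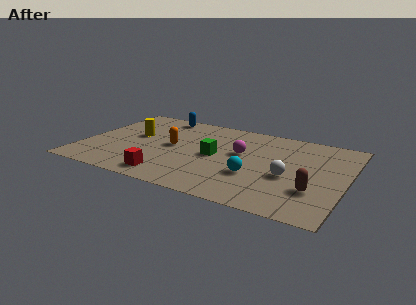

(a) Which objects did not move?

the orange capsule and the red cube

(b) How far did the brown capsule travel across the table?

2.3

The brown capsule moved from about (8.4, 3.0) to (10.6, 2.3), a distance of √(2.2² + 0.7²) ≈ 2.3.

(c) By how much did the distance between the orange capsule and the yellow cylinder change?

-1.0

The distance was about 2.8 in the first image and 1.8 in the second, so they moved 1.0 units closer together.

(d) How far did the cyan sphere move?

2.5

The cyan sphere was near (5.6, 1.7) before and (7.9, 2.6) after, so it travelled √(2.3² + 0.9²) ≈ 2.5 units.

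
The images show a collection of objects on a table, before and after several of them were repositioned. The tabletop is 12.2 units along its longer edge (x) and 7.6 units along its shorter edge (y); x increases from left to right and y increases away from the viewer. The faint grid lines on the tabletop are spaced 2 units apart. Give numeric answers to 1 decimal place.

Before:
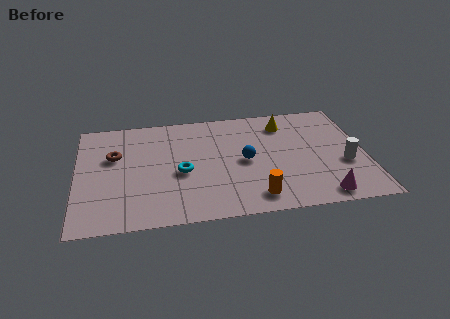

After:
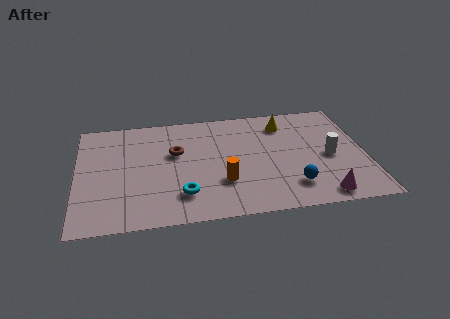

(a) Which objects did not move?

the magenta cone and the yellow cone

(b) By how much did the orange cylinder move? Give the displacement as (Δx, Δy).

(-1.3, 1.2)

From the two frames, the orange cylinder sits at roughly (7.4, 1.2) before and (6.1, 2.4) after.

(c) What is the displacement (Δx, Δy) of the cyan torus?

(0.0, -1.5)

From the two frames, the cyan torus sits at roughly (4.4, 3.3) before and (4.4, 1.8) after.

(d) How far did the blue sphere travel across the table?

2.8

The blue sphere moved from about (7.1, 3.7) to (9.0, 1.7), a distance of √(1.9² + 2.0²) ≈ 2.8.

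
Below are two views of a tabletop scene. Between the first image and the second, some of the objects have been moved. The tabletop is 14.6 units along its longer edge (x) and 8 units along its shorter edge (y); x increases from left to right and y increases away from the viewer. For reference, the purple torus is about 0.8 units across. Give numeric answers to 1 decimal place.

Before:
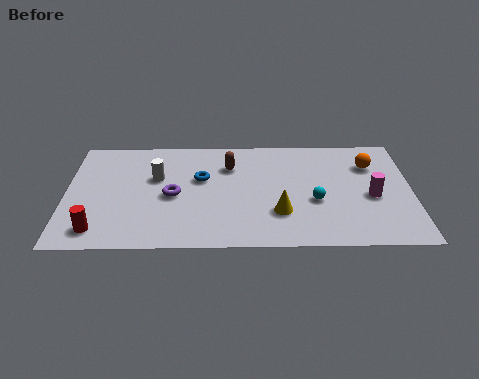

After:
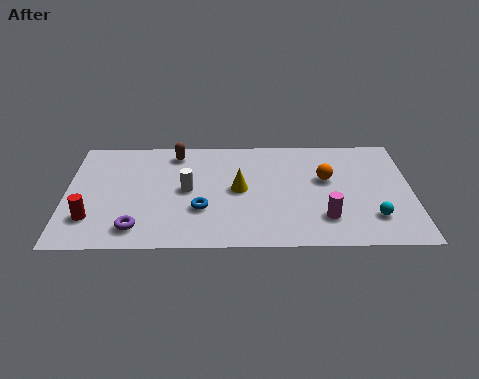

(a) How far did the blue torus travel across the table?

2.2

The blue torus was near (5.7, 4.9) before and (5.7, 2.7) after, so it travelled √(0.0² + 2.2²) ≈ 2.2 units.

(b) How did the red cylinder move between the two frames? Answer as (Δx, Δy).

(-0.3, 0.8)

The red cylinder started near (1.4, 1.3) and ended near (1.1, 2.1).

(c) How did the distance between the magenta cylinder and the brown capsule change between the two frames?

+1.5

The distance was about 6.4 in the first image and 7.9 in the second, so they moved 1.5 units further apart.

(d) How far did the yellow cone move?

2.4

The yellow cone was near (9.0, 2.4) before and (7.3, 4.1) after, so it travelled √(1.7² + 1.7²) ≈ 2.4 units.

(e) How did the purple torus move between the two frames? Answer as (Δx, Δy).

(-1.5, -2.3)

From the two frames, the purple torus sits at roughly (4.5, 3.7) before and (3.0, 1.4) after.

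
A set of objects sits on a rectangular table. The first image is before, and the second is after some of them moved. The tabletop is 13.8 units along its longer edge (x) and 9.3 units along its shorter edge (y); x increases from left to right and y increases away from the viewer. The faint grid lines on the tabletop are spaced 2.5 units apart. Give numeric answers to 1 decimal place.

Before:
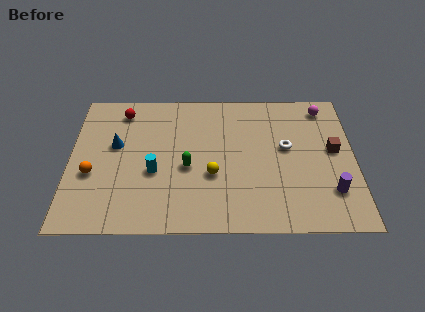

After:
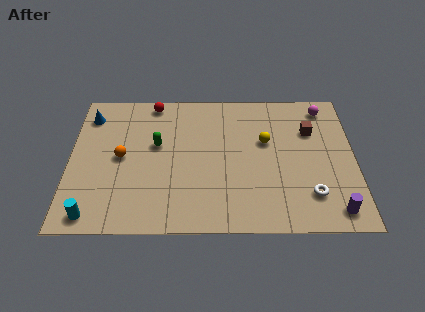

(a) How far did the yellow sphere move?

3.4

The yellow sphere was near (6.9, 3.5) before and (9.5, 5.7) after, so it travelled √(2.6² + 2.2²) ≈ 3.4 units.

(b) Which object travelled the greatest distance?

the cyan cylinder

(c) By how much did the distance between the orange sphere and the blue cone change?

+1.0

The distance was about 2.2 in the first image and 3.2 in the second, so they moved 1.0 units further apart.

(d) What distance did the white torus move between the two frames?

3.3

From (10.5, 5.3) to (11.6, 2.2), the white torus covered √(1.1² + 3.1²) ≈ 3.3 units.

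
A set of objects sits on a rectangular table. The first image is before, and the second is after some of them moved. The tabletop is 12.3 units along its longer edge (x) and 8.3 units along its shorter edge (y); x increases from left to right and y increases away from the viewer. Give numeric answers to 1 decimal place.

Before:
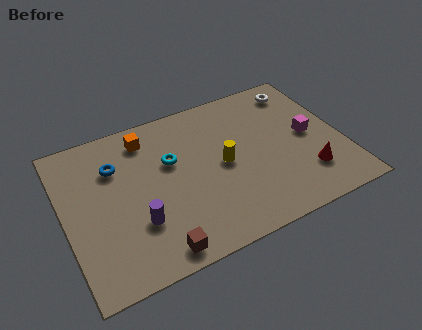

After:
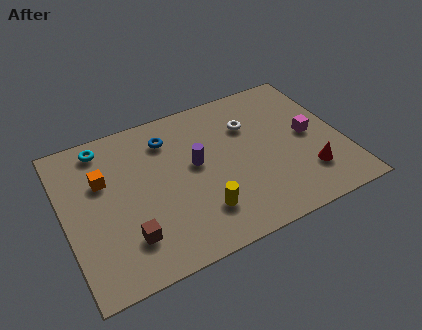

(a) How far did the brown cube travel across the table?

1.6

The brown cube was near (3.6, 0.9) before and (2.5, 2.0) after, so it travelled √(1.1² + 1.1²) ≈ 1.6 units.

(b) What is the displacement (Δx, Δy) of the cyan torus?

(-2.8, 2.0)

The cyan torus was at about (4.8, 5.2) and moved to about (2.0, 7.2).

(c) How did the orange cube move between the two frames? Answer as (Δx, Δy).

(-2.1, -1.5)

From the two frames, the orange cube sits at roughly (3.9, 6.9) before and (1.8, 5.4) after.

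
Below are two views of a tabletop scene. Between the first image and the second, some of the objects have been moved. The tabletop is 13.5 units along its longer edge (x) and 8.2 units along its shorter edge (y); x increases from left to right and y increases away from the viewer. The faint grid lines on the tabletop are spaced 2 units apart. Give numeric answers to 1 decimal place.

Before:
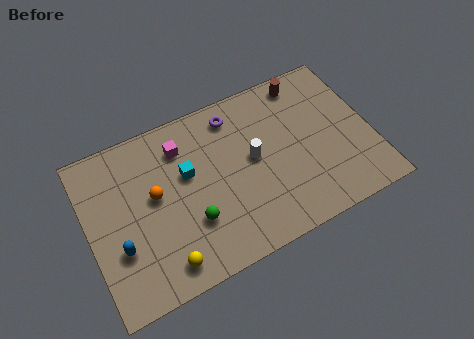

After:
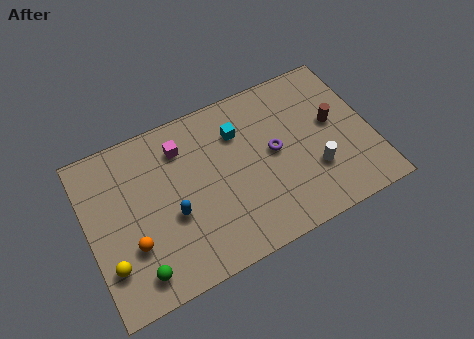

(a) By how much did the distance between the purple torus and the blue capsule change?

-2.2

Before: roughly 7.3 units apart; after: 5.1. That's 2.2 units closer together.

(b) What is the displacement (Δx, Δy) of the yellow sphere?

(-2.4, 1.0)

The yellow sphere was at about (3.2, 1.2) and moved to about (0.8, 2.2).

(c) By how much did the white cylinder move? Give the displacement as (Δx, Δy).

(2.7, -1.8)

The white cylinder started near (7.9, 4.4) and ended near (10.6, 2.6).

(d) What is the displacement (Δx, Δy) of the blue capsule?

(2.6, 0.5)

The blue capsule started near (1.3, 2.8) and ended near (3.9, 3.3).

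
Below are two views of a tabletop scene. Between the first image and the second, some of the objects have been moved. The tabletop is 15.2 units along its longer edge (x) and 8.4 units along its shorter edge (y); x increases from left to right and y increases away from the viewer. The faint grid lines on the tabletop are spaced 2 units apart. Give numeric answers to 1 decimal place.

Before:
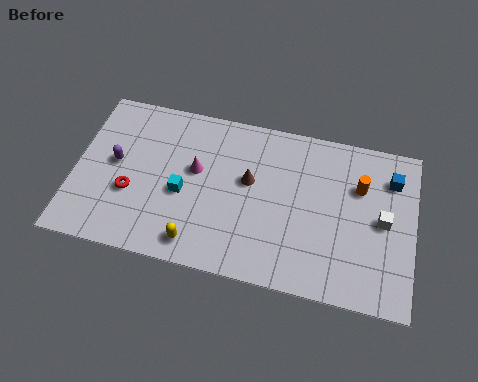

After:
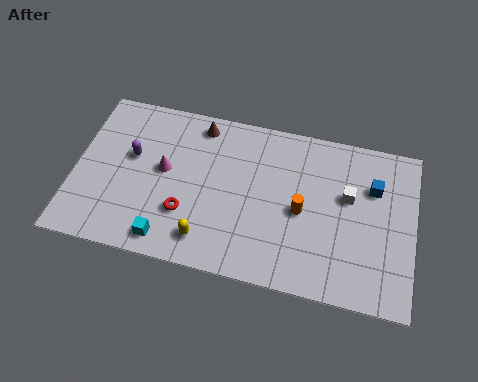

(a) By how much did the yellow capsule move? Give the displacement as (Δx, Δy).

(0.4, 0.3)

The yellow capsule started near (5.7, 1.2) and ended near (6.1, 1.5).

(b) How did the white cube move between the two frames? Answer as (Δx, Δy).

(-1.6, 0.9)

From the two frames, the white cube sits at roughly (13.8, 4.2) before and (12.2, 5.1) after.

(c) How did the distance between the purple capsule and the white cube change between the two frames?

-2.3

Before: roughly 12.0 units apart; after: 9.7. That's 2.3 units closer together.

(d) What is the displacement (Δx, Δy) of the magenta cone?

(-1.4, -0.3)

The magenta cone started near (5.4, 4.9) and ended near (4.0, 4.6).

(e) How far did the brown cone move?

3.4

From (7.8, 4.9) to (5.4, 7.3), the brown cone covered √(2.4² + 2.4²) ≈ 3.4 units.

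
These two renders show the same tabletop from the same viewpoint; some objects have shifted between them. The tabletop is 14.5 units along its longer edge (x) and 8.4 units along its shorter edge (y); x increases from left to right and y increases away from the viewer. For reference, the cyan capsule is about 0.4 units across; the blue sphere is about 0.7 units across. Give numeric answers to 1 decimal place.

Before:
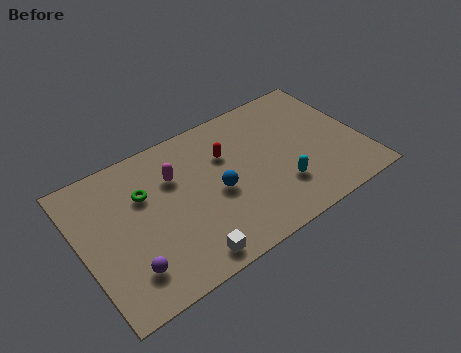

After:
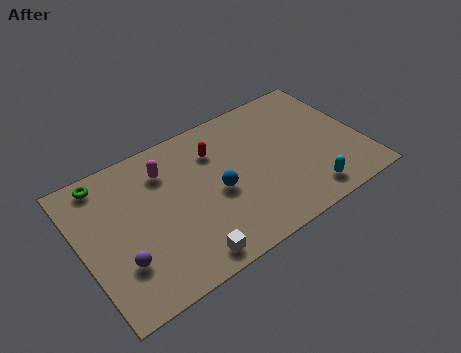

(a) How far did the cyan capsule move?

1.6

The cyan capsule moved from about (10.0, 2.4) to (11.2, 1.3), a distance of √(1.2² + 1.1²) ≈ 1.6.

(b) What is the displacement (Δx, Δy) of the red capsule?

(-0.5, 0.5)

The red capsule was at about (7.7, 5.7) and moved to about (7.2, 6.2).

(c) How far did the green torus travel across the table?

2.5

From (3.4, 5.6) to (1.6, 7.4), the green torus covered √(1.8² + 1.8²) ≈ 2.5 units.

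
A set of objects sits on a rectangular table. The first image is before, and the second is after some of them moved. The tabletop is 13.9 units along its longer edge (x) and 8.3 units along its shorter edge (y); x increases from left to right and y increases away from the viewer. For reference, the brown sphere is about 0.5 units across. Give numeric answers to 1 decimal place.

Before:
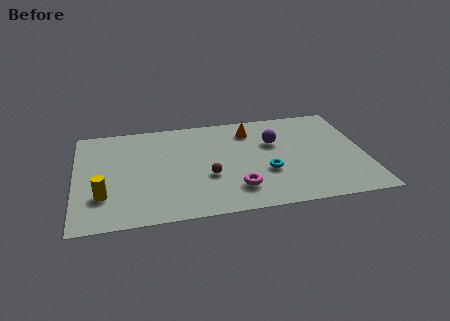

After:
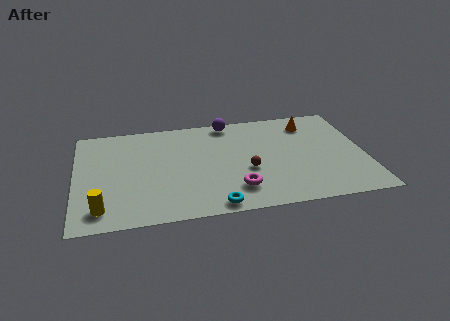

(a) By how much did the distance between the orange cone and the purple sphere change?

+2.4

They were about 1.6 units apart before and 4.0 after — 2.4 units further apart.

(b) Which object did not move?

the magenta torus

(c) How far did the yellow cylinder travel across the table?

1.0

From (1.3, 2.4) to (1.2, 1.4), the yellow cylinder covered √(0.1² + 1.0²) ≈ 1.0 units.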